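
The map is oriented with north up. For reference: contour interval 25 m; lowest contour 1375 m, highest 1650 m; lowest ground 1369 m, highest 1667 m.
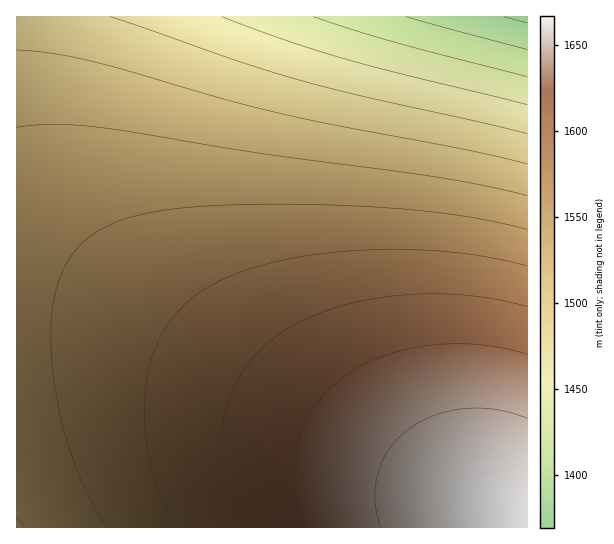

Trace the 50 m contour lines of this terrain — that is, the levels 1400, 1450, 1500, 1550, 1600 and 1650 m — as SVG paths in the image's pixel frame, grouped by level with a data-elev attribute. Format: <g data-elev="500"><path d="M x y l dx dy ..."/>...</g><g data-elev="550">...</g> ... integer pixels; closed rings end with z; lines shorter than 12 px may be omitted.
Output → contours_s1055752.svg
<g data-elev="1400"><path d="M527 49l-121-32"/></g><g data-elev="1450"><path d="M527 105l-184-47-58-18-63-23"/></g><g data-elev="1500"><path d="M527 164l-60-14-130-25-60-12-194-54-34-6-32-3"/></g><g data-elev="1550"><path d="M527 229l-53-11-61-8-74-5-81-1-60 3-45 5-34 9-26 14-11 8-9 11-8 12-6 13-7 32-1 39 5 47 12 48 17 42 21 40"/></g><g data-elev="1600"><path d="M527 307l-33-8-35-4-36-1-34 2-34 6-30 9-28 12-23 15-19 17-14 19-10 21-7 24-3 27 2 27 6 28 10 26"/></g><g data-elev="1650"><path d="M527 418l-30-8-32-1-16 2-15 4-13 6-12 8-11 9-9 11-6 12-5 12-3 13 0 13 2 15 3 13"/></g>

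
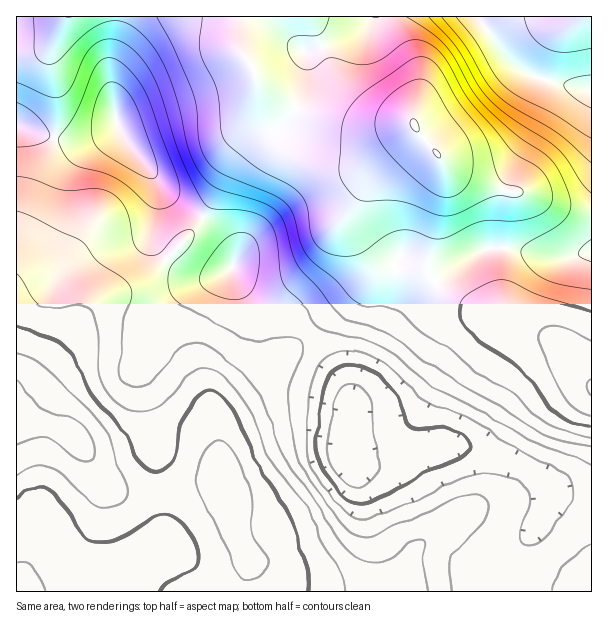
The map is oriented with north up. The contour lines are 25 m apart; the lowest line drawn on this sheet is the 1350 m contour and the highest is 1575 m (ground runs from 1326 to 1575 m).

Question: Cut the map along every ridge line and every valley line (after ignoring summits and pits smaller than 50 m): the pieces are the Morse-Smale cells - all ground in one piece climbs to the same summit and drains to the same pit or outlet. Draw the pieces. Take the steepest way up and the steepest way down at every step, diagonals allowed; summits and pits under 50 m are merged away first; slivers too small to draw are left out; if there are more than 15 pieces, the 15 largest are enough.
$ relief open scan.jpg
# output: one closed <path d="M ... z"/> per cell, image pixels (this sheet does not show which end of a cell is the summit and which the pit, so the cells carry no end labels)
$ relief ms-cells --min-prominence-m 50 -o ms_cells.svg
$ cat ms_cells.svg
<path d="M119 300l-18 2-17 13-16 24-22 29-30 25 0 24 41 10 15 7 12 13 19 35 16 10 18 2 42-2 24-5 21-11 6 16 6 44 12 25 0 9-4 14 1 8 241 0 2-16 22-16 13-14 19-28 10-18 1-14-13-11-36-17-40-12-23-1-45 17-31 0-11-4-5-5 1-52-2-12-20-33-20-25-29 30-52 41-9 8-5 14-11-43-14-28-8-14-21-20-15-11-12-6z"/><path d="M240 16l-174 0-12 23-10 10-8 3-20 2 0 71 29 11 21 4 26-1 21-9 4-4 11 18 30 39 16 16 32 19 22 21 7 16-3 15 14 21 20 17 27 10 15 13 46-41 10-11 3-13-19-39 0-14 19-31 49-48 0-5-1-4-4-3-24 4-45-2-40-12-23-12-20-16-7-18-11-16z"/><path d="M591 16l-281 1 20 49 13 24 16 16 10 6 44 10 11 18 18 21 3 10 0 15-18 77 1 10 6 9 52-34 26 0 37 10 18 0 25-7z"/><path d="M117 126l-16 10-17 4-27-1-41-13 0 266 30-24 44-60 15-7 14-1 13 2 12 6 15 11 21 20 8 14 14 28 11 43 5-14 61-49 28-31-14-12-27-10-20-17-14-21 3-15-7-16-16-16-38-24-16-16-30-39z"/><path d="M435 283l-18 13-17 21-21 36-13 28-11 15-6 21 0 36 5 5 11 4 31 0 45-17 23 1 52 17 35 19 3 9 7 7 12 6 18 2 1-122-24-30-25-22-34-18-17-1-21-6-18-9z"/><path d="M18 418l-2 1 1 173 227-1 4-30-12-25-6-44-6-16-21 11-14 3-45 4-25-2-16-10-19-35-12-13-15-7z"/><path d="M417 130l-1 4-49 48-19 31 0 14 19 39-3 13-10 11-46 40 32 44 8 15 3 17 49-89 14-17 20-18-6-9-1-10 17-68 1-24-5-13z"/><path d="M512 248l-26 0-19 11-33 23 10 10 27 15 14 5 24 2 34 18 25 22 23 30 1-132-25 6-18 0z"/><path d="M309 16l-68 1 0 33 11 16 7 18 28 20 37 16 26 6 37 0 23-4-5-2-16-2-20-6-10-6-16-16-13-24-12-34z"/><path d="M554 488l-2 12-10 18-14 22-18 20-22 16 0 16 104-1 0-84-19-3-12-6z"/><path d="M65 16l-48 0-1 37 11 1 17-5 10-10z"/>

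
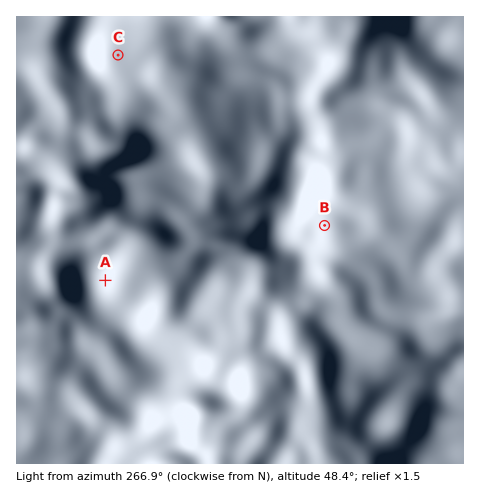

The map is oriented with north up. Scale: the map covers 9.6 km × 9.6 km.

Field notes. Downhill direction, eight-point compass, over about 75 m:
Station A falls SW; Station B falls NW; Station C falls NW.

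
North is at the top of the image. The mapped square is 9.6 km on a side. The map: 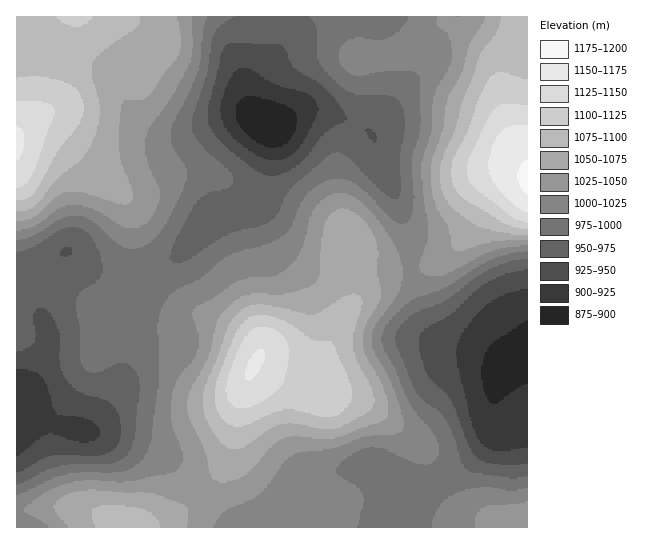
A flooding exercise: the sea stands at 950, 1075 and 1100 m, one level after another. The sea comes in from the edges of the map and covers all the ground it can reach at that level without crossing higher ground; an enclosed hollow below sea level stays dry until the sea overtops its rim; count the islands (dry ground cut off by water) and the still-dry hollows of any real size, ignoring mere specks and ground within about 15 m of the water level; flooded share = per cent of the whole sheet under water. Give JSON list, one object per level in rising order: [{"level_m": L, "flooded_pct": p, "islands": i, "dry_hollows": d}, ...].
[{"level_m": 950, "flooded_pct": 9, "islands": 0, "dry_hollows": 1}, {"level_m": 1075, "flooded_pct": 82, "islands": 1, "dry_hollows": 0}, {"level_m": 1100, "flooded_pct": 90, "islands": 1, "dry_hollows": 0}]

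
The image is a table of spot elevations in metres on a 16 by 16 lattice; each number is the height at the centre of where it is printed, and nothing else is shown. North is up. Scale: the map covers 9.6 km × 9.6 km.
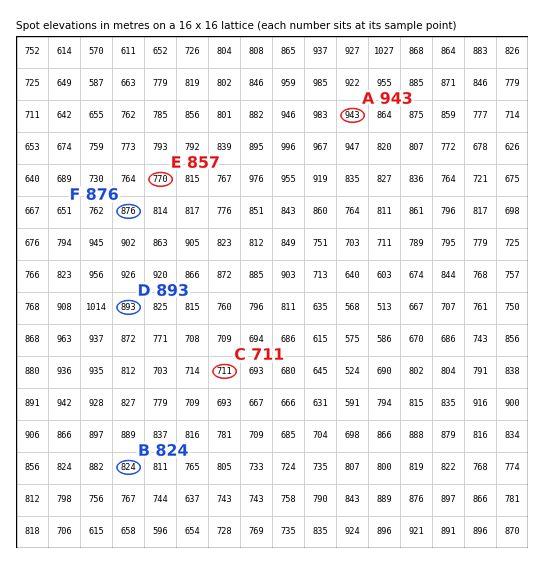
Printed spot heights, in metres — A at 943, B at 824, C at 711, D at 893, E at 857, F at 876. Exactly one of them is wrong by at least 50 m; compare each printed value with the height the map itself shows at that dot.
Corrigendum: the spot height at E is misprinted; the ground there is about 770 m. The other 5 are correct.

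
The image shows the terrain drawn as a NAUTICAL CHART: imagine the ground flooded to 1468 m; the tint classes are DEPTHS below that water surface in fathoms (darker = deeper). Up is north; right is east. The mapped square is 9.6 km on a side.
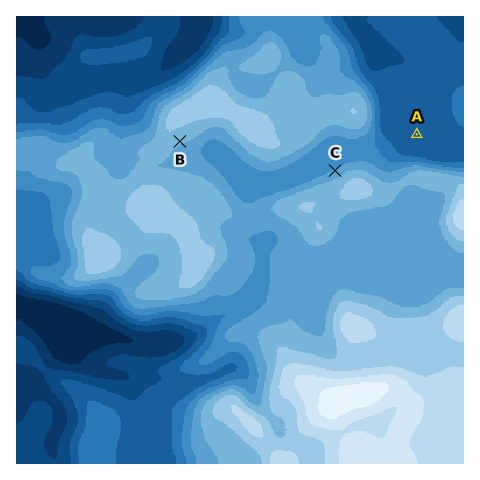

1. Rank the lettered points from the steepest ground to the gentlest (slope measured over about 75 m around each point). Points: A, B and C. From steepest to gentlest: C B A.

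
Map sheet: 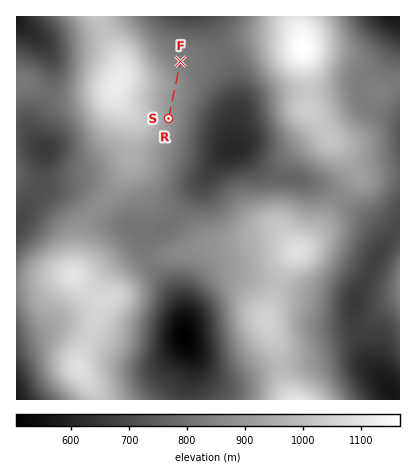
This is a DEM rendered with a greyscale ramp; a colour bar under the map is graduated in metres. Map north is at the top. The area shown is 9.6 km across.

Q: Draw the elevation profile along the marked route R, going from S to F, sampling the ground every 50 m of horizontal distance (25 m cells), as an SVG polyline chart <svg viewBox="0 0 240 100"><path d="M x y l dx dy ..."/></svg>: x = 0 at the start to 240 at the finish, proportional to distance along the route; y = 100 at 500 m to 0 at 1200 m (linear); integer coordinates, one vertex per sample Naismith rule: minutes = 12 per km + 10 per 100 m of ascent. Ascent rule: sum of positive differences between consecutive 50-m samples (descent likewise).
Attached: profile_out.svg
<svg viewBox="0 0 240 100"><path d="M0 43l8 0 8 1 9 0 8 0 8 1 8 0 9 0 8 0 8 0 8 0 9 0 8 0 8 0 8 0 9 0 8 0 8 0 8 1 9 0 8 0 8 1 8 1 9 0 8 1 8 1 8 1 8 0 9 1 8 0 1 0"/></svg>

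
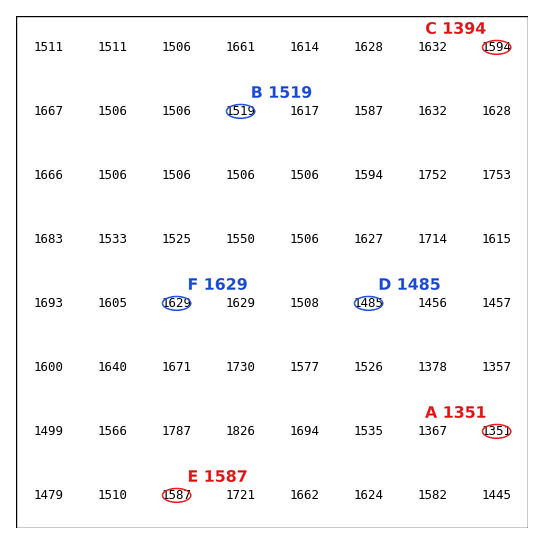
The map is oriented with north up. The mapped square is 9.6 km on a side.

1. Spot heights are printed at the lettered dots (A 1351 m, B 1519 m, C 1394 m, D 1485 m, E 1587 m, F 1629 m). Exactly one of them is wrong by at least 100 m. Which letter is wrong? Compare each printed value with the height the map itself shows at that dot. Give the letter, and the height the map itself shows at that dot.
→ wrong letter C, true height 1594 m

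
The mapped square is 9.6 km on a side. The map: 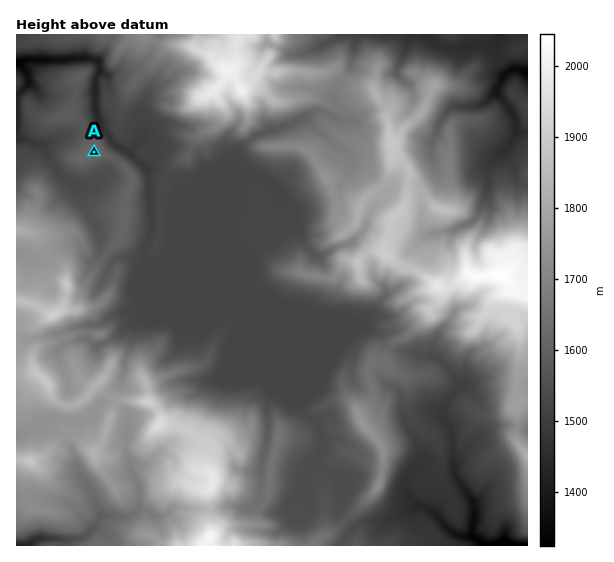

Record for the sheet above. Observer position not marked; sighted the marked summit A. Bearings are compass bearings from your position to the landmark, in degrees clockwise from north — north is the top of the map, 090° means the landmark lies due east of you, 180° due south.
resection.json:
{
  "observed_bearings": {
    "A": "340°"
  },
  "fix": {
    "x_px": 185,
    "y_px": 403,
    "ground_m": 1705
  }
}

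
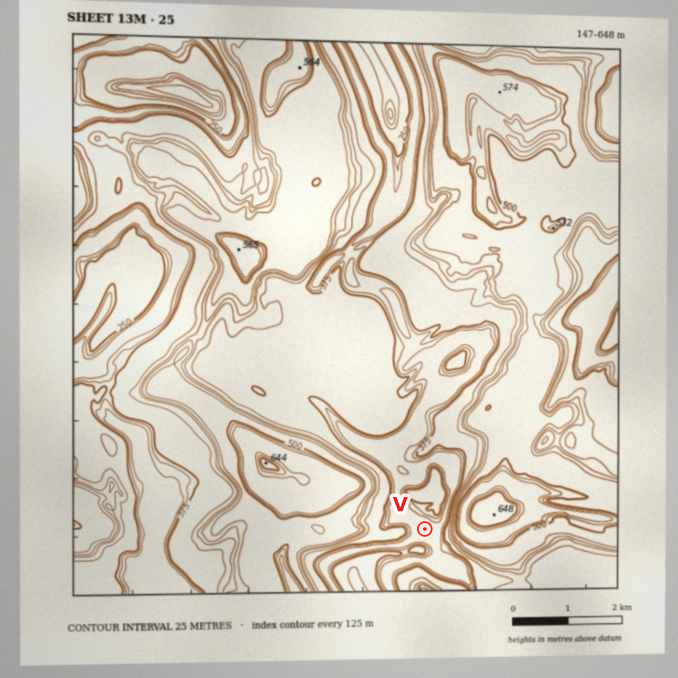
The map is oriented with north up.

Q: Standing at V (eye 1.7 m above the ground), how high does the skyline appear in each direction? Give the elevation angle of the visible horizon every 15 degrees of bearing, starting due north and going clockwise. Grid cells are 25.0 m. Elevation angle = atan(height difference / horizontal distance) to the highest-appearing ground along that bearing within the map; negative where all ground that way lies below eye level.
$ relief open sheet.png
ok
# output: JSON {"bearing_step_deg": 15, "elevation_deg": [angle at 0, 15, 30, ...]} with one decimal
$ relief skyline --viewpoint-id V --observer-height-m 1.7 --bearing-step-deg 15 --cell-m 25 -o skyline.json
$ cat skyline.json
{"bearing_step_deg": 15, "elevation_deg": [3.4, 3.1, 4.7, 8.2, 17.8, 20.5, 21.3, 16.0, 8.7, 3.4, 3.9, 4.9, 8.8, 6.1, 4.2, -0.1, 2.3, 9.5, 11.0, 8.2, 9.8, 5.6, 2.4, 2.5]}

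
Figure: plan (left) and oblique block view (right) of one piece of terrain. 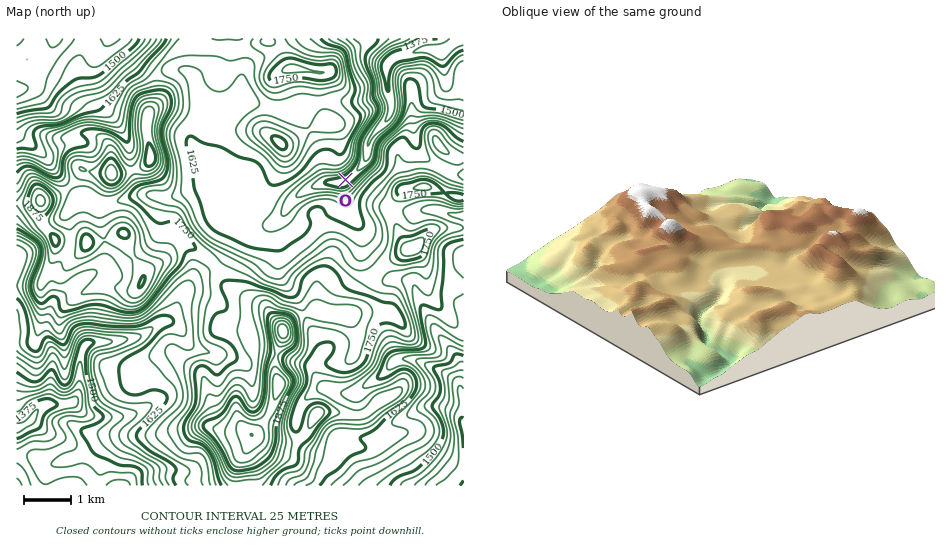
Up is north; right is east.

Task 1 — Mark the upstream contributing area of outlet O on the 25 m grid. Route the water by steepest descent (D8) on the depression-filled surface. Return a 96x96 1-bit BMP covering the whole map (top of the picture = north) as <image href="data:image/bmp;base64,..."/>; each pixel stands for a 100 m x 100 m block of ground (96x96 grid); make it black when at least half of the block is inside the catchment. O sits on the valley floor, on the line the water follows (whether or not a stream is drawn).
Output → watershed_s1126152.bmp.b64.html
<image width="96" height="96" href="data:image/bmp;base64,Qk2+BAAAAAAAAD4AAAAoAAAAYAAAAGAAAAABAAEAAAAAAIAEAAATCwAAEwsAAAIAAAAAAAAA////AAAAAAAAAAAAAAAAAAAAAAAAAAAAAAAAAAAAAAAAAAAAAAAAAAAAAAAAAAAAAAAAAAAAAAAAAAAAAAAAAAAAAAAAAAAAAAAAAAAAAAAAAAAAAAAAAAAAAAAAAAAAAAAAAAAAAAAAAAAAAAAAAAAAAAAAAAAAAAAAAAAAAAAAAAAAAAAAAAAAAAAAAAAAAAAAAAAAAAAAAAAAAAAAAAAAAAAAAAAAAAAAAAAAAAAAAAAAAAAAAAAAAAAAAAAAAAAAAAAAAAAAAAAAAAAAAAAAAAAAAAAAAAAAAAAAAAAAAAAAAAAAAAAAAAAAAAAAAAAAAAAAAAAAAAAAAAAAAAAAAAAAAAAAAAAAAAAAAAAAAAAAAAAAAAAAAAAAAAAAAAAAAAAAAAAAAAAAAAAAAAAAAAAAAAAAAAAAAAAAAAAAAAAAAAAAAAAAAAAAAAAAAAAAAAAAAAAAAAAAAAAAAAAAAAAAAAAAAAAAAAAAAAAAAAAAAAAAAAAAAAAAAAAAAAAAAAAAAAAAAAAAAAAAAAAAAAAAAAAAAAAAAAAAAAAAAAAAAAAAQAAAAAAAAAAAAAAA4AAAAAAAAAAAAAAB+AAAAAAAAAAAAAAD/wAAAAAAAAAAAAAH/4AAAAAAAAAAAAAf/4AAAAAAAAAAAAB//4AAAAAAAAAAAAH//4AAAAAAAAAAAAP//4AAAAAAAAAAAAf//4AAAAAAAAAAAA///4AAAAAAAAAAAB///8AAAAAAAAAYAB///+AAAAAAAAA8AD///+AAAAAAAAB+AH///+AAAAAAAAB/AP////AAAAAAAAD/gf////AAAAAAAAD/x/////AAAAAAAQD///////AAAAAA//j///////AAAAAB//////////AAAAAD//////////AAAAAD//////////AAAAAH//////////AAAAAH//////////gAAAAH//////////wAAAAH//////////wAAAAD//////////wAAAAAf/////////wAAAAAH/////////wAAAAAD/////////wAAAAAB/////////4AAAAAA/////////wAAAAAAQf///////wAAAAAAAAf//////gAAAAAAAAP//////gAAAAAAAAH//////gAAAAAAAAH//////gAAAAAAAAH//////gAAAAAAAAP//////gAAAAAAAAP//////gAAAAAAAAP//////gAAAAAAAAP//////gAAAAAAAAP//////AAAAAAAAAP/////+AAAAAAAAAP/////8AAAAAAAAAH/////8AAAAAAAAAH/////4AAAAAAAAAD/////4AAAAAAAAAD/////4AAAAAAAAAD/////4AAAAAAAAAD/////4AAAAAAAAAD/////4AAAAAAAAAD/////4AAAAAAAAAD/////4AAAAAAAAAB////8AAAAAAAAAAB////wAAAAAAAAAAA////wAAAAAAAAAAAf///gAAAAAAAAAAAH///AAAAAAAAAAAABwA+AAAAAAAAAAAAAAAAAAAAAAA="/>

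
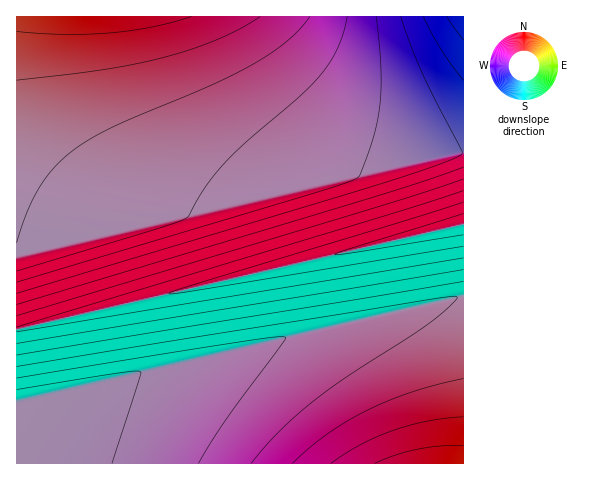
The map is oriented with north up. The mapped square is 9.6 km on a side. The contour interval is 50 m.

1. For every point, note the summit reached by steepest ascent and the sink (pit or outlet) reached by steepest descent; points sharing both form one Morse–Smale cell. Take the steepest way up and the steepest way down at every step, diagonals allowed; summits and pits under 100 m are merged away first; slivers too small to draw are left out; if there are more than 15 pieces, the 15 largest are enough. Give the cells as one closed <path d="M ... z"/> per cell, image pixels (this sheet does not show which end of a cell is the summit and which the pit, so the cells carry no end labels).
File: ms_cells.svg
<path d="M239 16l-223 1 1 313 447-107-1-72-31 6-30 1-39-9-23-12-28-21-22-22-28-40z"/><path d="M463 297l-445 105-2 2 0 59 447 1z"/><path d="M463 224l-445 105-2 1 0 73 447-106z"/><path d="M463 16l-223 1 46 71 23 25 17 15 24 15 27 11 25 4 19 0 43-7z"/>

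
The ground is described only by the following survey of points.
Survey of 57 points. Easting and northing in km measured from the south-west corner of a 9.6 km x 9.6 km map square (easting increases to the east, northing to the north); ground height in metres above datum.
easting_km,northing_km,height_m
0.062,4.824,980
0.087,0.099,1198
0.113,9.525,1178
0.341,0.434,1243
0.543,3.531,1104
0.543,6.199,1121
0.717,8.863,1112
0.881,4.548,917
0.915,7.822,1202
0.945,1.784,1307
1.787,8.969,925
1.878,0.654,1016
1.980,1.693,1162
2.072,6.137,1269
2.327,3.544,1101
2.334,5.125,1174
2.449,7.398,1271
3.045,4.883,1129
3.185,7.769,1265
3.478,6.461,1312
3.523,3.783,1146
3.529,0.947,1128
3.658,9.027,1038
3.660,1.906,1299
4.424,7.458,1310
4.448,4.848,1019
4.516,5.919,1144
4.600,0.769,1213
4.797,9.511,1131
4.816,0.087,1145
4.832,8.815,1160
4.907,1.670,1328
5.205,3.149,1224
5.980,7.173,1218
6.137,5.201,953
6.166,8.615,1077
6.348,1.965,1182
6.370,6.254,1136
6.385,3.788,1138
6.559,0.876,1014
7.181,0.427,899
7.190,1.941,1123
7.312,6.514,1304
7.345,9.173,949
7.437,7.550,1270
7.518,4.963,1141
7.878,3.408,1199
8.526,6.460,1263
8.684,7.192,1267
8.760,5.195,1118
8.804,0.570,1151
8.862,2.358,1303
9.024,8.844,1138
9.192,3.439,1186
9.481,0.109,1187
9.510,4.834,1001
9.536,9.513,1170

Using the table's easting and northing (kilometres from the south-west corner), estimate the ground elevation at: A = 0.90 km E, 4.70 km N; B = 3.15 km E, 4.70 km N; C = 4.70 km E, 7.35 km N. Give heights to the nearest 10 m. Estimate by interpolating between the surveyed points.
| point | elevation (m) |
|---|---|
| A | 920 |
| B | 1110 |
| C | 1290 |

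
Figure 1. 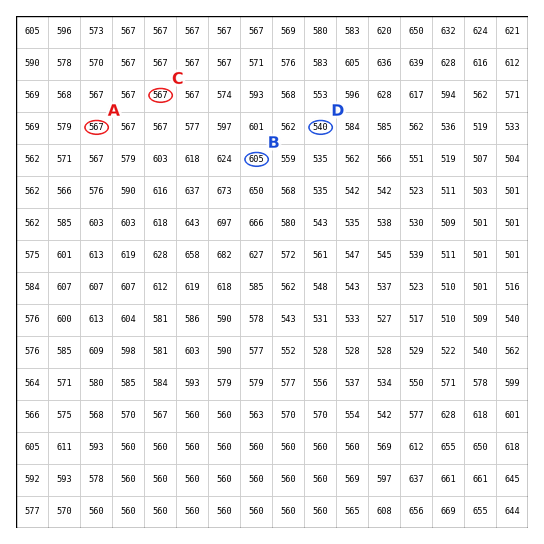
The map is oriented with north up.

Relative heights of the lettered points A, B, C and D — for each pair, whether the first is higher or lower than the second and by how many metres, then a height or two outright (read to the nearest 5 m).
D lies lower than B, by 65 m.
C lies lower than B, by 40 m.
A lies lower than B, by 40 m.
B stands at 605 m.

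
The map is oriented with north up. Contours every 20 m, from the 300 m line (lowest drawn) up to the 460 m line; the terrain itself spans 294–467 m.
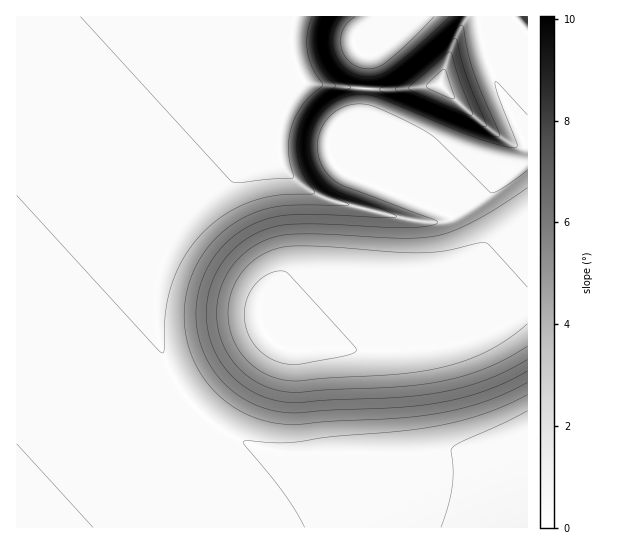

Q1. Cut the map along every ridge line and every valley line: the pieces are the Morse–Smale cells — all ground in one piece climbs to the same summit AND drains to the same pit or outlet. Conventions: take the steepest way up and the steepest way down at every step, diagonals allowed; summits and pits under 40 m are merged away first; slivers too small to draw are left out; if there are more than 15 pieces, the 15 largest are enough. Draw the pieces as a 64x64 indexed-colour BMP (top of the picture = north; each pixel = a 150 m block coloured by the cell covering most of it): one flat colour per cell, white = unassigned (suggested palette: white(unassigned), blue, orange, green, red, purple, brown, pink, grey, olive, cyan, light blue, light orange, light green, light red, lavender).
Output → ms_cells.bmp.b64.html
<image width="64" height="64" href="data:image/bmp;base64,Qk12CAAAAAAAAHYAAAAoAAAAQAAAAEAAAAABAAQAAAAAAAAIAAATCwAAEwsAABAAAAAAAAAA////ALR3HwAOf/8ALKAsACgn1gC9Z5QAS1aMAMJ34wB/f38AIr28AM++FwDox64AeLv/AIrfmACWmP8A1bDFABERERERERERERERERERERERERERERERERERERERERERERERERERERERERERERERERERERERERERERERERERERERERERERERERERERERERERERERERERERERERERERERERERERERERERERERERERERERERERERERERERERERERERERERERERERERERERERERERERERERERERERERERERERERERERERERERERERERERERERERERERERERERERERERERERERERERERERERERERERERERERERERERERERERERERERERERERERERERERERERERERERERERERERERERERERERERERERERERERERERERERERERERERERERERERERERERERERERERERERERERERERERERERERERERERERERERERERERERERERERERERERERERERERERERERERERERERERERERERERERERERERERERERERERERERERERERERERERERERERERERERERERERERERERERERERERERERERERERERERERERERERERERERERERERERERERERERERERERERERERERERERERERERERERERERERERERERERERERERERERERERERERERERERERERERERERERERERERERERERERERERERERERERERERERERERERERERERERERERERERERERERERERERERERERERERERERERERERERERERERERERERERERERERERERERERERERERERERERERERERERERERERERERERERERERERERERERERERERERERERERERERERERERERERERERERERERERERERERERERERERERERERERERERERERERERERERERERERERERERERERERERERERERERERERERERERERERERERERERERERERERERERESIiIiEREREREREREREREREREREREREREREREREREREREiIiIiIiERERERERERERERERERERERERERERERERERERIiIiIiIiIRERERERERERERERERERERERERERERERERESIiIiIiIiIREREREREREREREREREREREREREREREREREiIiIiIiIiIRERERERERERERERERERERERERERERERERIiIiIiIiIiERERERERERERERERERERERERERERERERESIiIiIiIiIREREREREREREREREREREREREREREREREREiIiIiIiIhERERERERERERERERERERERERERERERERERIiIiIiIiERERERERERERERERERERERERERERERERERESIiIiIiIRERERERERERERERERERERERERERERERERERESIiIiIhEREREREREREREREREREREREREREREREREREREiIiIiERERERERERERERERERERERERERERERERERERESIiIiIRERERERERERERERERERERERERERERERERERERIiIiIhERERERERERERERERERERERERERERERERERERIiIiIiEREREREREREREREREREREREREREREREREREREiIiIiIRERERERERERERERERERERERERERERERERERESIiIiIhEREREREREREREREREREREREREREREREREREiIiIiIiERERERERERERERERERERERERERERERERESIiIiIiIiIREREREREREREREREREREREREREREREREiIiIiIiIiIhERERERERERERERERERERERERERERERIiIiIiIiIiIiEREREREREREREREREREREREREREREiIiIiIiIiIiIiIRERERERERERERERERERERERERERIiIiIiIiIiIiIiIhERERERERERERERERERERERERERIiIiIiIiIiIiIiIiERERERERERERERERERERERERERIiIiIiIiIiIiIiIiIREREREREREREREREREREREREREiIiIiIiIiIiIiIiIhERERERERERERERERERERERERESIiIiIiIiIiIiIiIiEREREREREREREREREREREREREREiIiIiIiIiIiIiIiIREREREREREREREREREREREREREREiIiIiIiIiIiIiIhERERERERERERERERERERERERERERIiIiIiIiIiIiIiEREREREREREREREREREREREREREREiIiIiIiIiIiIiIRERERERERERERERERERERERERERERIiIiIiIiIiIiIhEREREREREREREREREREREREREREREiIiIiIiIiIiIiEREREREREREREREREREREREREURERDMzMzMyIiIiIiIRERERERERERERERERERERERFEREREMzMzMzIiIiIiIhERERERERERERERERERERERFEREREQzMzMzMyIiIiIiEREREREREREREREREREREREURERERDMzMzMzIiIiIiIRERERERERERERERERERERERRERERDMzMzMzMiIiIiIhERERERERERERERERERERERRERERDMzMzMzMzIiIiIiERERERERERERERERERERERFEREREQzMzMzMzMiIiIiIRERERERERERERERERERERERREREREMzMzMzMzIiIiIhERERERERERERERERERERERFEREREQzMzMzMzMiIiIi"/>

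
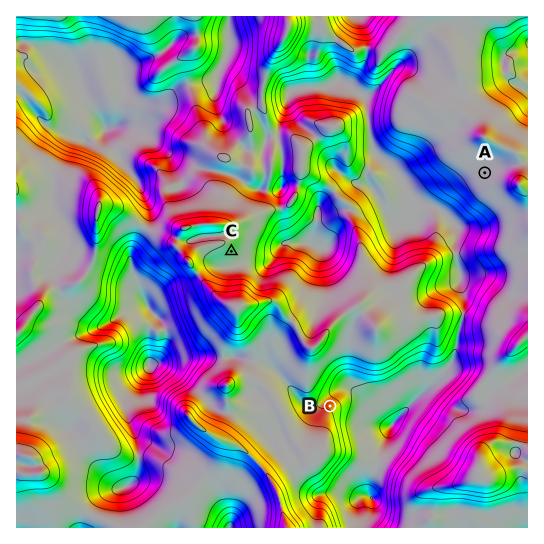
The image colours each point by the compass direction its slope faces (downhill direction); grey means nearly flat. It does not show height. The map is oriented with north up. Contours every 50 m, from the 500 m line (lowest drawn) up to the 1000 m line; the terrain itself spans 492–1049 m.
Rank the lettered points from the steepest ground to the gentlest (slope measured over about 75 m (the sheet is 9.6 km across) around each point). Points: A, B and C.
B C A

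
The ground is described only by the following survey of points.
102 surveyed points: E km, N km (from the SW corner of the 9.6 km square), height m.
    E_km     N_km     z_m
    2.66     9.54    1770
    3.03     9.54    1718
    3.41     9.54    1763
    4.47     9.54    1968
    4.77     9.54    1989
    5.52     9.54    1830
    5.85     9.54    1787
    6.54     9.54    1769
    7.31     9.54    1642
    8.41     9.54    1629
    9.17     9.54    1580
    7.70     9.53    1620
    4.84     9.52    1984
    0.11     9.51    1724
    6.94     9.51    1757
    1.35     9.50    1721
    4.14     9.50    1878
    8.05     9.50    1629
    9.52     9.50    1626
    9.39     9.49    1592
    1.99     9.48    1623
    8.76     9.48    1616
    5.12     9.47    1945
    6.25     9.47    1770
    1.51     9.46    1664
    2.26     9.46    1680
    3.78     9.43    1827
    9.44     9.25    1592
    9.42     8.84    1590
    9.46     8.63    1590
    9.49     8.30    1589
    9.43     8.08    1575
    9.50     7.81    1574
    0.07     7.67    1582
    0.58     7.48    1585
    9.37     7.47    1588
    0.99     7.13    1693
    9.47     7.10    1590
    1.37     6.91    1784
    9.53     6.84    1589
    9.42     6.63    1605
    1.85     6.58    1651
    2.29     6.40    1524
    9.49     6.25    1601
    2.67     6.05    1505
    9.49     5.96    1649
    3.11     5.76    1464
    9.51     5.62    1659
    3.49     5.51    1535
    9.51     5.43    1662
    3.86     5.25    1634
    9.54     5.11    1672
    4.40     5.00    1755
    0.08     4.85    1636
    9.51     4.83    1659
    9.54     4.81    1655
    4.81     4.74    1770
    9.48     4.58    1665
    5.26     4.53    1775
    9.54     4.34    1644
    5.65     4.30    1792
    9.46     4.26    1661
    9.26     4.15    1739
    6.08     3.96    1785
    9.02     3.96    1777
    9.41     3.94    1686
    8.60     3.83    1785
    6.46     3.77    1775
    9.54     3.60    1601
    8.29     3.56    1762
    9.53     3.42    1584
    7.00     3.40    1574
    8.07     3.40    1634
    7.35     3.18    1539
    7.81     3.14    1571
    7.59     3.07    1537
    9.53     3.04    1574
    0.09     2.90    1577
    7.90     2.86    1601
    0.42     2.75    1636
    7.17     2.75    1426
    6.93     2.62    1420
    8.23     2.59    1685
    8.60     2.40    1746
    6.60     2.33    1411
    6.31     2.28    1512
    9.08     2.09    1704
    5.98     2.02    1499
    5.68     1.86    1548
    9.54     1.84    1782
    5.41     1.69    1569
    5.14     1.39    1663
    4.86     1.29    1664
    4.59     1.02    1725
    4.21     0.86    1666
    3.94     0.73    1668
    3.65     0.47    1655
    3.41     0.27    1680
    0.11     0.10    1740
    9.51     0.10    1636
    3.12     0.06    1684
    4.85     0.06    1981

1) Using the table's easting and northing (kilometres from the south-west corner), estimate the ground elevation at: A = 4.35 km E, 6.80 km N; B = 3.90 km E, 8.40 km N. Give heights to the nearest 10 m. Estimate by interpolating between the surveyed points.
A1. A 1630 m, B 1790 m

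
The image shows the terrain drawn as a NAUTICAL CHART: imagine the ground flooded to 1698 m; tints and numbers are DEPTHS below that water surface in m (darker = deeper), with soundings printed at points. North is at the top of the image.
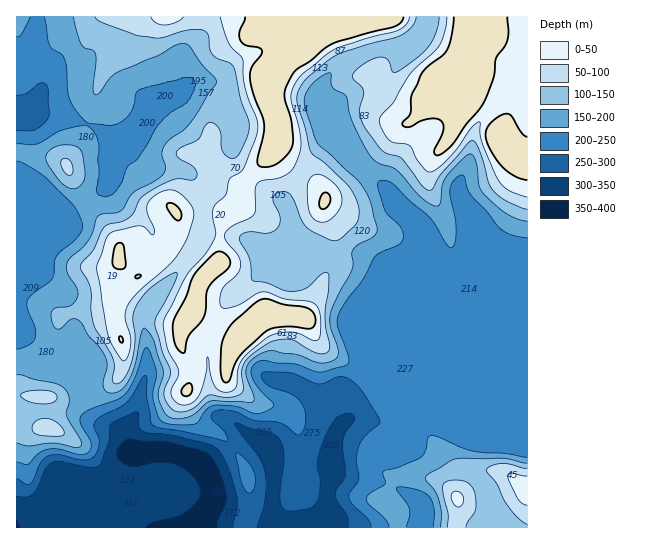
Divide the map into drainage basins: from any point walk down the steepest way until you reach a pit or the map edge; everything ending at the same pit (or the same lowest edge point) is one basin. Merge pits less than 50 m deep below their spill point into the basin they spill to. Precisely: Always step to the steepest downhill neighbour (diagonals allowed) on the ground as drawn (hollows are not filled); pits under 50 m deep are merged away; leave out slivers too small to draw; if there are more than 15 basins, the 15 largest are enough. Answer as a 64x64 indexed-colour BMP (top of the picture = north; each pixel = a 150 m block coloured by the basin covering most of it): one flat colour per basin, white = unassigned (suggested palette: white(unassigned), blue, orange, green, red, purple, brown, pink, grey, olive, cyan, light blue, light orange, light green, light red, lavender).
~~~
<image width="64" height="64" href="data:image/bmp;base64,Qk12CAAAAAAAAHYAAAAoAAAAQAAAAEAAAAABAAQAAAAAAAAIAAATCwAAEwsAABAAAAAAAAAA////ALR3HwAOf/8ALKAsACgn1gC9Z5QAS1aMAMJ34wB/f38AIr28AM++FwDox64AeLv/AIrfmACWmP8A1bDFABEREREREREREREREREREzMzMzMzMzMzMxERERERERERERERERERERERERERERETMzMzMzMzMzMzERERERERERERERERERERERERERERERMzMzMzMzMzMzEREREREREREREREREREREREREREREREzMzMzMzMzMzERERERERERERERERERERERERERERERETMzMzMzMzMzMxERERERERERERERERERERERERERERERMzMzMzMzMzMzEREREREREREREREREREREREREREREREzMzMzMzMzMzMRERERERERERERERERERERERERERERETMzMzMzMzMzMRERERERERERERERERERERERERERERETMzMzMzMzMzMRERERERERERERERERERERERERERERETMzMzMzMzMzMxERERERERERERERERERERERERERERERMzMzMzMzMzMzERERERERERERERERERERERERERERERMzMzMzMzMzMzMxERERERERERERERERERERERERERETMzMzMzMzMzMzMzMRERERERERERERERERERERERERETMzMzMzMzMzMzMzMxERERERERERERERERERERERERETMzMzMzMzMzMzMzMzERERERERERERERERERERERERERMzMzMzERMzMzMzMzERERERERERERERERERERERERERMzMzMxEREzMzMzMzEREREREREREREhERERERERERERETMzMRERERMzMzMzMRERERERERERESERERERERERERERMzMRERERETMzMzMRERERERERERERIREREREREREREREzMxERERERMzMzMREREREREREREREiERERERERERERERERERERERETMzERERERERERERERESIhERERERERERERERERERERERMzERERERERERERERERIiIREREREREREREREREREREREzEREREREREREREREREiIhERERERERERERERERERERERERERERERERERERERESIiIRERERERERERERERERERERERERERERERERERERERIiIhEREREREREREREREREREREREREREREREREREREREiIiIRERERERERERERERERERERERERERERERERERERESIiIiIiIRERERERERERERERERERERERERERERERERERIiIiIiIiIREREREREREREREREREREREREREREREREREiIiIiIiIhERERERERERERERERERERERERERERERERESIiIiIiIiIRERERERERERERERERERERERERERERERERIiIiIiIiIiEREREREREREREREREREREREREREREREREiIiIiIiIiIiERERERERERERERERERERERERERERERESIiIiIiIiIiIhERERERERERERERERERERERERERERERIiIiIiIiIiIiIREREREREREREREREREREREREREREREiIiIiIiIiIiIiERERERERERERERERERERERERERERESIiIiIiIiIiIiIRERERERERERERERERERERERERERERIiIiIiIiIiIiIhEREREREREREREREREREREREREREREiIiIiIiIiIiIiERERERERERERERERERERERERERERESIiIiIiIiIiIiIiERIhERERERERERERERERERERERERIiIiIiIiIiIiIiIiIiIREREREREREREREREREREREREiIiIiIiIiIiIiIiIiIhERERERERERERERERERERERESIiIiIiIiIiIiIiIiIiERERERERERERERERERERERERIiIiIiIiIiIiIiIiIiIhEREREREREREREREREREREREiIiIiIiIiIiIiIiIiIiIRERERERERERERERERERERESIiIiIiIiIiIiIiIiIiIiERERERERERERERERERERERIiIiIiIiIiIiIiIiIiIiIREREREREREREREREREREREiIiIiIiIiIiIiIiIiIiIiERERERERERERERERERERESIiIiIiIiIiIiIiIiIiIiIRERERERERERERERERERERIiIiIiIiIiIiIiIiIiIiIiEREREREREREREREREREREiIiIiIiIiIiIiIiIiIiIiIRERERERERERERERERERESIiIiIiIiIiIiIiIiIiIiIhERERERERERERERERERERIiIiIiIiIiIiIiIiIiIiIhEREREREREREREREREREREiIiIiIiIiIiIiIiIiIiIiERERERERERERERERERERESIiIiIiIiIiIiIiIiIiIiIRERERERERERERERERERERIiIiIiIiIiIiIiIiIiIiIhEREREREREREREREREREREiIiIiIiIiIiIiIiIiIiIiERERERERERERERERERERESIiIiIiIiIiIiIiIiIiIiIhERERERERERERERERERERIiIiIiIiIiIiIiIiIiIiIiIREREREREREREREREREREiIiIiIiIiIiIiIiIiIiIiIiERERERERERERERERERESIiIiIiIiIiIiIiIiIiIiIiIhERERERERERERERERERIiIiIiIiIiIiIiIiIiIiIiIiIREREREREREREREREREiIiIiIiIiIiIiIiIiIiIiIiIiERERERERERERERERESIiIiIiIiIiIiIiIiIiIiIiIiIhERERERERERERERER"/>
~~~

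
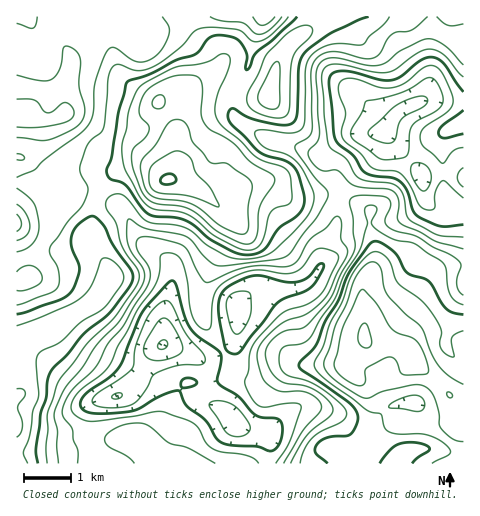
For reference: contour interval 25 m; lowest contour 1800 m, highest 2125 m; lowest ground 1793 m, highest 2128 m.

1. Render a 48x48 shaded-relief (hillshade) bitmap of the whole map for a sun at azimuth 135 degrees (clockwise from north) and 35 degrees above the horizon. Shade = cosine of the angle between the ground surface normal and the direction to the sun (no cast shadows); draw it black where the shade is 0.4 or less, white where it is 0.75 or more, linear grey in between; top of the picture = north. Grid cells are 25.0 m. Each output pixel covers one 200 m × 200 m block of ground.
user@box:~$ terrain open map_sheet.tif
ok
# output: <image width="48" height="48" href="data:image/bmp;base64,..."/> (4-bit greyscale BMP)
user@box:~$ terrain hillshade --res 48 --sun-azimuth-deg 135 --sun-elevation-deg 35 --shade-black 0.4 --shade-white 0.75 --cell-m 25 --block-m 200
<image width="48" height="48" href="data:image/bmp;base64,Qk32BAAAAAAAAHYAAAAoAAAAMAAAADAAAAABAAQAAAAAAIAEAAATCwAAEwsAABAAAAAAAAAAAAAAABEREQAiIiIAMzMzAERERABVVVUAZmZmAHd3dwCIiIgAmZmZAKqqqgC7u7sAzMzMAN3d3QDu7u4A////AJmqmZmIiHd3ZmZmVVZkETZ3d4mZl2VFZ6qqmIiIiHeHdmd2VFZlIBRnd3iaqXdmeLu6qYh3d3eHd3iHZVVmQgE1ZmeJqqmIiLu6qYdlVWZ3d3iIdmZ3VCEjRVZ4iamId6u7mHZEMzVndneIh3eIdUMjRVZ3d3d3d5rMuYZDIiNWd3eIiHial2VEVmeHdmZniJrM3LmGQzM1aIiIiHeaqYdmd4mpiHZmiYm8zdzKl1RFZ5mZiHeJqqmIiJmqqph2eImrvN3dynZlZ4iIiHZ4mqmIiJmZqqmHd4iqu8zMy5dlVWZmZ2ZniZh3eImYeaqHd4maq7u7y6dkRFZlZlVWZmZVZ4mYd5qYd4mZq7u7u6l1RFZmZURFZlQzV4mph4mYeHmqq7zLvMuXVWeIdjIkVlMiRniZhnmYd2eJq7zNzMy5dmiZhkESRVMiNXiIdniYdlVnmrvN3dy5dmial1MRJEMRJGeId3iIdkRFaKvN3u25dVeqmGUyI0IAE1eIh3iIdjMzRXms3u7KdVerqHZUNDIAAleIh3eIdkQzM0aKzv7bhVesuXdlVUMAAEeId3eIh2VERERove7cllac25h3d2UgAEeIh3eJmHdlVVVXm83Llmab3bqZmZdAACeZh3eJqoh2ZmZWeau6l2eKze26u7liAAWJmHd4moh3dmZmeIiZl2eJrO7cvMuWEAFomHd3iGZ3dmd3iJiJmGeIms7su8uoYgBHd3dmZ0VWZmd4maqZmXeJmb3cu7uodTJGZmZlVTRVVVd4mqqqqYeImavLu8uodlRWZVVVRTRWVEZ4mZmrqph4maq6q8ypdVaIdlVlVVVnZUV4iIiruph4iZqqqsy6hleaqXZmdnd3dlV5mHebu6iIiJqqmru6hlZ5u5dnh4d4h2V5mGaLu6mIiJqqmaqphlRWmpdWd3d3d3Z4mFRpqpiId4mZmZmIh1Q0aJdFeHd3d3d3h1RGiIh3d3iImZh3d2UzV5dWiXd3d3Z3ZlRFZ4h3d3dmeJh2eIdUV5hnmnd2ZmZmVURFV4iHd3ZUV4h2d4h1Voh4mndlVWZlVFRFZ3h3d3dlZ5qXZnd2VWeImmZVREVlRFVFZ4h2Z3iIiau5h3d2ZVZ4qlVVQzRVRFZVZ4h3Z4maqru6qpiHZURWiWZ3ZDNFRGd2Z4iIiImqu7u6q6qYdUMzV3d4h1NFVFZ4d4mZmImau7u6qqqphlMyNIiIiGVVVDRoh4mpmGeJq7u6mYmaqXZURIiIh2VVVTNGd4mpl1Voq7u7qYiau6l1VYmZl2VVZUIkZ3iZmFNYq7y7qpmazMqGZoiZmGZUVkIBNWeImWNHm7zLu6qrvMuXZoiJmHZUVlMQE0VniYU2m83cu7u7vMynZoiImHZlVmVCI0RXiYU0i83cuqu7u8yodniIiId2Z3dlRERWeIUiac3cupmqqruph3iIiHd3d3d2VVVFVnUQJpvLqZmqqaqYiIiIh3d3d3d3ZmVERXYwAmiqqpmqmZqYiJmYh3eHd3d3d2ZUNGdAAUaJqqqrqZmYiQ=="/>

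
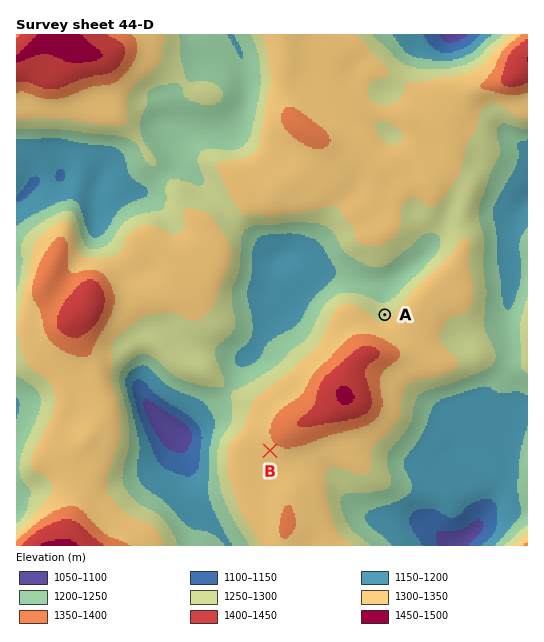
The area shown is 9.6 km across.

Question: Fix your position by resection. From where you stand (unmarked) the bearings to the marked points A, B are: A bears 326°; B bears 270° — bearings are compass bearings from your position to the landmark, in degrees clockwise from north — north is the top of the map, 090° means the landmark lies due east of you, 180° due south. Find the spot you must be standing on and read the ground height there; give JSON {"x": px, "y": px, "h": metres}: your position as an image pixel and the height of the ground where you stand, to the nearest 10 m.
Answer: {"x": 476, "y": 451, "h": 1180}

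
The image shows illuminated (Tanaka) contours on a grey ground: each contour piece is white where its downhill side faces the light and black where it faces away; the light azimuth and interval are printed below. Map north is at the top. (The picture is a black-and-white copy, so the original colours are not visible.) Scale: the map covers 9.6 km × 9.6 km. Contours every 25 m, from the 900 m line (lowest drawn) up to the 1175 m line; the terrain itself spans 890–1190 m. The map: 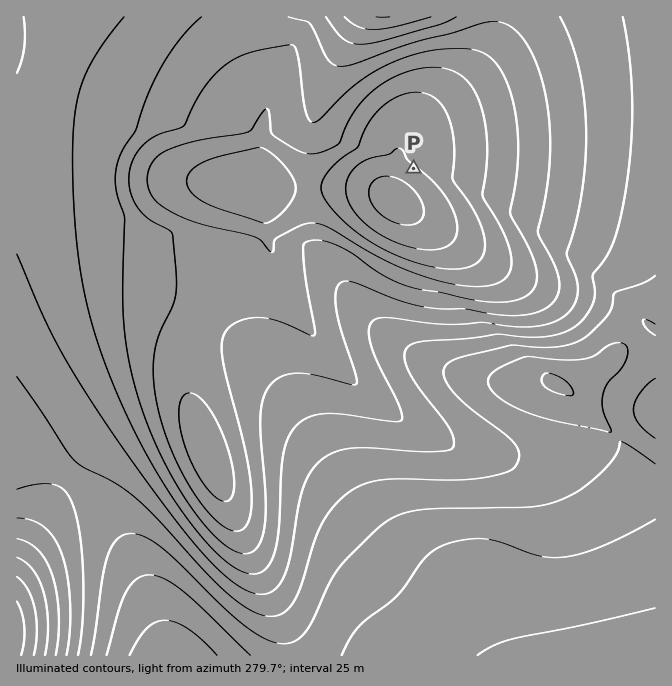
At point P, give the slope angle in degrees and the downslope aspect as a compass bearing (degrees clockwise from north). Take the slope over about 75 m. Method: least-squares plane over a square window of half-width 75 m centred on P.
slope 5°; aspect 214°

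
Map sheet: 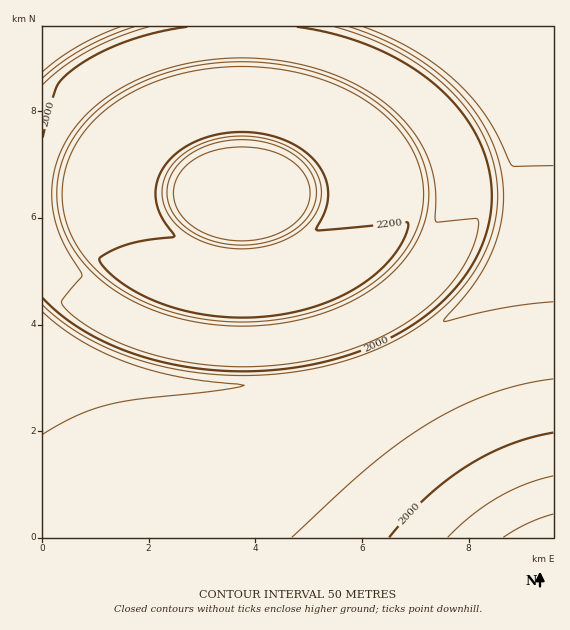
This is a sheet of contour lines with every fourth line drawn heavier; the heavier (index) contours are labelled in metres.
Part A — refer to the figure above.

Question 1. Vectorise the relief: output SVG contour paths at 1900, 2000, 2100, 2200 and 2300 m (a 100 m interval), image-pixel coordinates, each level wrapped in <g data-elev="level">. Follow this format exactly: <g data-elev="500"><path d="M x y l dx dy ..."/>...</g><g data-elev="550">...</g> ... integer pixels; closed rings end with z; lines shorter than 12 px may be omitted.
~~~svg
<g data-elev="1900"><path d="M43 312l18 16 20 13 23 12 25 10 50 14 65 8-25 5-79 9-31 5-32 11-34 19"/><path d="M553 302l-49 6-60 13 35-45 11-19 7-18 5-22 2-21-2-21-5-20-8-20-12-20-15-19-18-18-20-15-23-14-25-12-27-10"/><path d="M134 27l-26 10-25 12-22 14-18 15"/></g><g data-elev="2000"><path d="M553 433l-22 5-22 7-21 9-22 13-21 14-19 16-18 19-19 21"/><path d="M43 298l18 17 20 14 22 12 26 11 27 8 29 7 31 3 31 1 30-1 31-5 29-6 27-9 25-11 23-14 20-14 19-18 14-18 12-20 9-20 5-22 1-21-3-21-6-22-10-19-12-18-16-19-19-16-22-14-23-12-27-11-28-8-29-5"/><path d="M187 27l-34 6-30 10-27 12-23 14-11 10-5 8-14 51"/></g><g data-elev="2100"><path d="M553 514l-25 9-25 14"/><path d="M222 325l30 1 29-3 27-5 28-10 24-11 21-15 18-16 14-18 9-19 6-21 1-21-5-22-8-20-13-18-17-18-21-14-35-18-41-11-42-4-44 3-42 10-36 16-16 10-14 11-12 13-10 14-8 14-5 15-3 16 0 16 2 16 5 15 7 14 10 15 12 13 14 12 16 10 17 10 39 13z"/></g><g data-elev="2200"><path d="M230 317l33 0 32-5 27-8 25-11 23-14 19-18 15-22 4-11 0-5-91 7-1-2 8-13 3-11 0-19-2-9-6-9-7-10-11-8-12-7-13-5-29-5-30 2-13 4-15 7-12 8-10 10-7 10-4 12 0 12 2 12 5 11 12 16-32 5-18 4-18 8-7 5-1 2 6 8 11 11 15 10 18 10 21 8 20 5z"/></g><g data-elev="2300"><path d="M226 244l23 1 22-4 20-9 14-12 10-16 1-16-5-16-12-13-11-8-16-7-19-4-17 0-19 2-16 6-13 8-11 9-7 12-3 12 1 12 5 12 9 11 13 9 15 7z"/></g>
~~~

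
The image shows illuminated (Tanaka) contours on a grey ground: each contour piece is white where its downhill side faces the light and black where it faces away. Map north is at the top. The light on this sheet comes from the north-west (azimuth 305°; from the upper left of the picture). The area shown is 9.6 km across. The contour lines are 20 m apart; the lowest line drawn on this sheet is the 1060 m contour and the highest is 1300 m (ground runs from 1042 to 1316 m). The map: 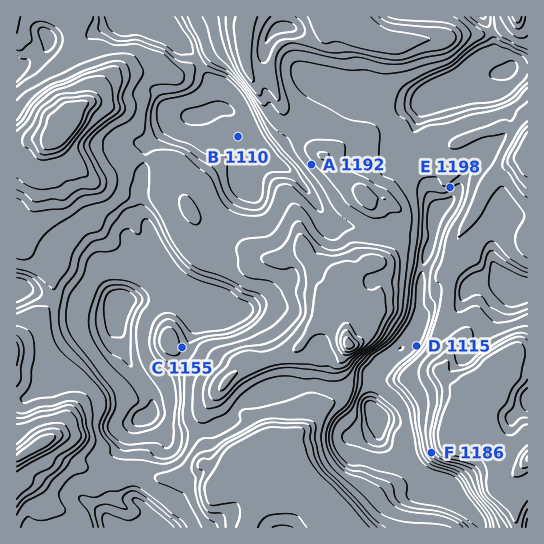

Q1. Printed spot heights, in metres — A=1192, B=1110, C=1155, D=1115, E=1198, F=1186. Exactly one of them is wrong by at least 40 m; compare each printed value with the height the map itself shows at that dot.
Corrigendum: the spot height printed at E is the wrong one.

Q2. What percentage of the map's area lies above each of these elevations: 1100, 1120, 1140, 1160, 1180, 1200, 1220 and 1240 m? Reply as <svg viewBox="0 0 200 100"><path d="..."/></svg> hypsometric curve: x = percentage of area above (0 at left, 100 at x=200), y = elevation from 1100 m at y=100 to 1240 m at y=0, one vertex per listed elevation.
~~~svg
<svg viewBox="0 0 200 100"><path d="M193 100l-29-14-15-15-15-14-47-14-30-14-12-15-15-14"/></svg>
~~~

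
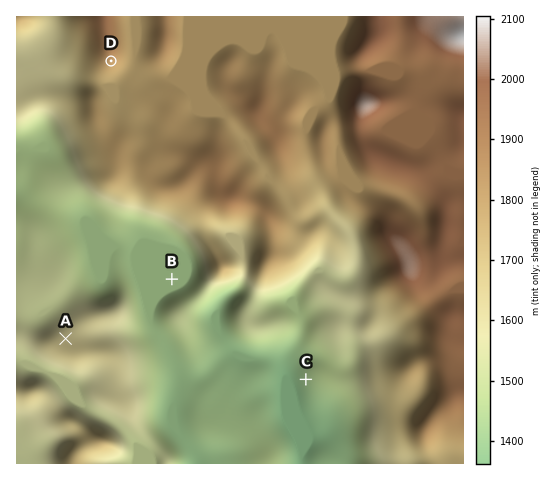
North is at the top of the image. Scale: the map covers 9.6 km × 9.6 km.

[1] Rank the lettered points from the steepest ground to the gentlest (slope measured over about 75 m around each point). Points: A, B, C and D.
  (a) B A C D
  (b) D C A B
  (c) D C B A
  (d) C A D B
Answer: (b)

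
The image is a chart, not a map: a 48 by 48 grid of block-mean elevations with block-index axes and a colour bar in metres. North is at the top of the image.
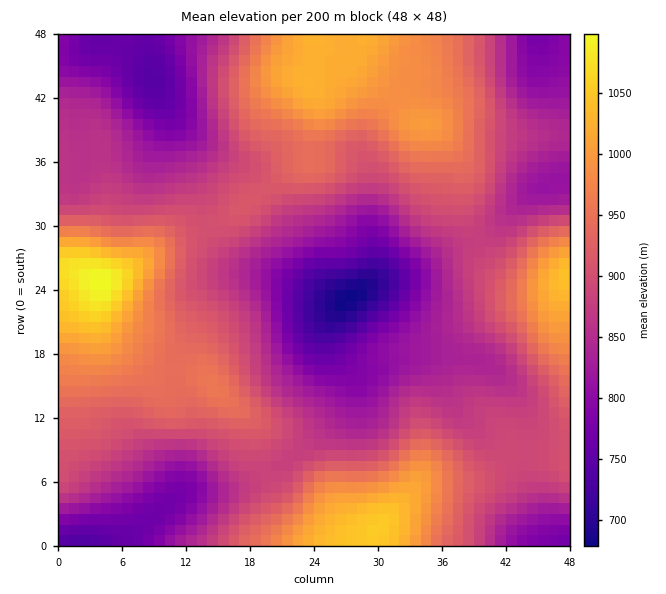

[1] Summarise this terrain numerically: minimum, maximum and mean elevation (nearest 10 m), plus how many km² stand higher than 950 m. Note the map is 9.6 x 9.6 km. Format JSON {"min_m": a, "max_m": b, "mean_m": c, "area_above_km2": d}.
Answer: {"min_m": 680, "max_m": 1100, "mean_m": 890, "area_above_km2": 20.4}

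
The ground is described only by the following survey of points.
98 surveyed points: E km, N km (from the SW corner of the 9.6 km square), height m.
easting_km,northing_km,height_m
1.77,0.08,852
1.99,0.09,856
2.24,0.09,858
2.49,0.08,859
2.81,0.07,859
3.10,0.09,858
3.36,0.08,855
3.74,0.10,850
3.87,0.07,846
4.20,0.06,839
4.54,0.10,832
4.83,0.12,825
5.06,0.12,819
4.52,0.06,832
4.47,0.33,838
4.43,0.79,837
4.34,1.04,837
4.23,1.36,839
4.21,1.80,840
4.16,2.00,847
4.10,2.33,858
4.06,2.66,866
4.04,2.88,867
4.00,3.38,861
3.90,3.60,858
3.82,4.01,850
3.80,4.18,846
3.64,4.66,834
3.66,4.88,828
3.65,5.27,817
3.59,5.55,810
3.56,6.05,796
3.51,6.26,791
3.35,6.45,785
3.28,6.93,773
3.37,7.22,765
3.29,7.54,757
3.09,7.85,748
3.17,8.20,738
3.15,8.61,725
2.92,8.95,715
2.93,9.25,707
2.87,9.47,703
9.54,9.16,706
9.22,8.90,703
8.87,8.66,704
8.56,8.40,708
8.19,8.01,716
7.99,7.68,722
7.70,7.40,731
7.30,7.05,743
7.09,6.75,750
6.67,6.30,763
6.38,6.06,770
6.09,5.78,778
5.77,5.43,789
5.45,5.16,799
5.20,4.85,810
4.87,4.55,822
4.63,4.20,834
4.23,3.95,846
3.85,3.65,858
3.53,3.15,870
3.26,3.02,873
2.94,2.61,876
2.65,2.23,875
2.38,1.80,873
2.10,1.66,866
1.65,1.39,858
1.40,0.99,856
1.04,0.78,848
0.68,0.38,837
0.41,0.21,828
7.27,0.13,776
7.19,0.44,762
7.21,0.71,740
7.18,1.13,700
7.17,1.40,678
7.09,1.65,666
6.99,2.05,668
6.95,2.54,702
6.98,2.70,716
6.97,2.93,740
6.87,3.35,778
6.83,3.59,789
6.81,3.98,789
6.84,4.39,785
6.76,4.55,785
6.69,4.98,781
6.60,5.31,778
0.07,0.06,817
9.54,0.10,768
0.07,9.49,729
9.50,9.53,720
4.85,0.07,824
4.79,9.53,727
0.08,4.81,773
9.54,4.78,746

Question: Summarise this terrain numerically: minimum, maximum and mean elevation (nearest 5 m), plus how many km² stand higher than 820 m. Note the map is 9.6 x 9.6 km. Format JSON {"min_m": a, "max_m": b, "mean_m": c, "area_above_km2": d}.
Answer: {"min_m": 655, "max_m": 885, "mean_m": 770, "area_above_km2": 19.1}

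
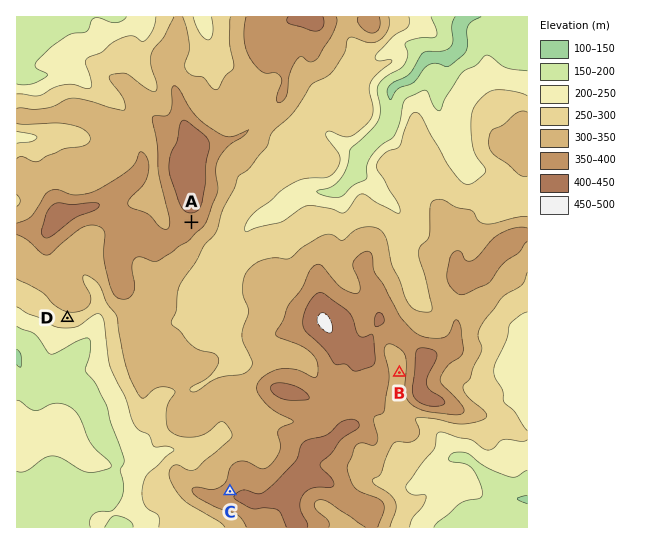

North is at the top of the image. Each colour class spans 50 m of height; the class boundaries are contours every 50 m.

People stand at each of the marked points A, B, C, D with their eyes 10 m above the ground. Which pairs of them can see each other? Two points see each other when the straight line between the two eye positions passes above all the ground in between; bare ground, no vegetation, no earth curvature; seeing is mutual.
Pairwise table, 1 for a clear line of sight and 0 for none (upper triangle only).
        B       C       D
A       0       1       0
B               0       0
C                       1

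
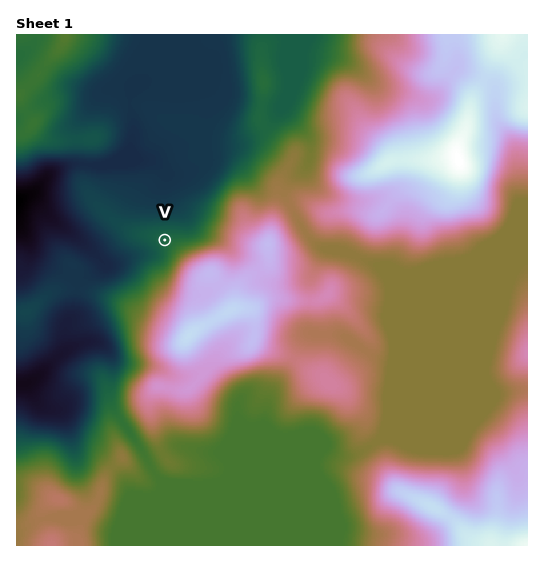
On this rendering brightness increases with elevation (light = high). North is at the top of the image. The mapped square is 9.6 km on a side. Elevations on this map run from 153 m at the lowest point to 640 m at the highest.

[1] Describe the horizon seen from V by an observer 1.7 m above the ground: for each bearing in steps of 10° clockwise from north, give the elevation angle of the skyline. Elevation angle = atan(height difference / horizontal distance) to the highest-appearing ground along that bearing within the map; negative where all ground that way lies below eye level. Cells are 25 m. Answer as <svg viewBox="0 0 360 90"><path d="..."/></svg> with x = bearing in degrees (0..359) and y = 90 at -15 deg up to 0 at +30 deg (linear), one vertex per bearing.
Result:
<svg viewBox="0 0 360 90"><path d="M0 62l10 0 10-1 10-1 10 0 10-3 10-4 10-3 10-1 10-3 10-1 10-6 10-5 10-2 10 0 10 2 10 4 10 5 10 4 10 4 10 4 10 2 10 3 10 2 10 0 10 1 10 1 10 1 10-1 10 0 10-3 10-2 10 0 10 0 10 1 10 2"/></svg>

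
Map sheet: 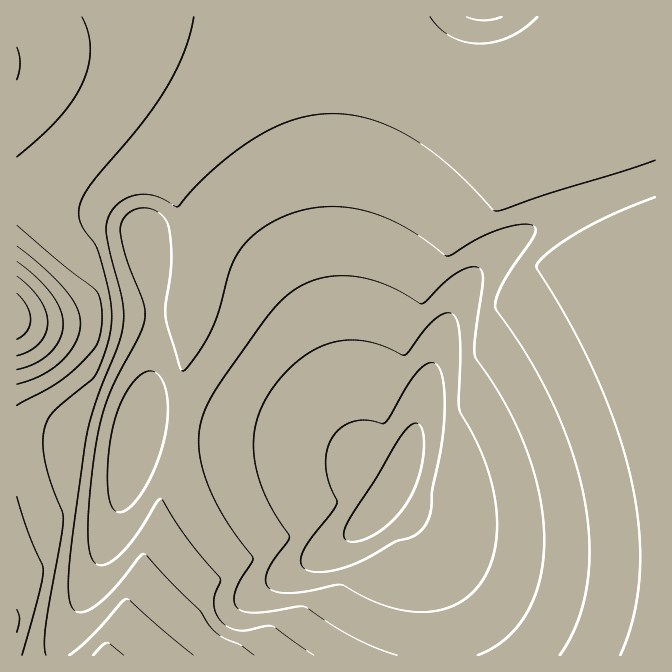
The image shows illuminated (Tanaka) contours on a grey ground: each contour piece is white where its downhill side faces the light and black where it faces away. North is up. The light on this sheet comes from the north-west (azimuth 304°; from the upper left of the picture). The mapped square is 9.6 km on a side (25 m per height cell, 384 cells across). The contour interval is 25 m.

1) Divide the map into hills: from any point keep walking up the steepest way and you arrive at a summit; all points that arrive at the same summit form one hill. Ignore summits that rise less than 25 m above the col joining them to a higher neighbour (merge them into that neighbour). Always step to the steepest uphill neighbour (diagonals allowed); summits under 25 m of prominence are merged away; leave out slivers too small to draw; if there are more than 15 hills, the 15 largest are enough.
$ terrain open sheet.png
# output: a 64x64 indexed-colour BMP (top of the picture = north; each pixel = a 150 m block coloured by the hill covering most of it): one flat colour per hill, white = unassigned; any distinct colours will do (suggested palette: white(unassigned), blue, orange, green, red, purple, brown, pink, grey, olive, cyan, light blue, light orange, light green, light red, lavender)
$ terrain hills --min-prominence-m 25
<image width="64" height="64" href="data:image/bmp;base64,Qk12CAAAAAAAAHYAAAAoAAAAQAAAAEAAAAABAAQAAAAAAAAIAAATCwAAEwsAABAAAAAAAAAA////ALR3HwAOf/8ALKAsACgn1gC9Z5QAS1aMAMJ34wB/f38AIr28AM++FwDox64AeLv/AIrfmACWmP8A1bDFAFVVRERERERERERERERERERERERERCIiIiIiIiIiIiIiVVVUREREREREREREREREREREREREIiIiIiIiIiIiIiJVVVREREREREREREREREREREREREQiIiIiIiIiIiIiIlVVVERERERERERERERERERERERERCIiIiIiIiIiIiIiVVVVREREREREREREREREREREREREIiIiIiIiIiIiIiJVVVVEREREREREREREREREREREREQiIiIiIiIiIiIiIlVVVVREREREREREREREREREREREQiIiIiIiIiIiIiIiVVVVVERERERERERERERERERERERCIiIiIiIiIiIiIiJVVVVVREREREREREREREREREREREIiIiIiIiIiIiIiIlVVVVVEREREREREREREREREREREQiIiIiIiIiIiIiIiVVVVVVREREREREREREREREREREQiIiIiIiIiIiIiIiJVVVVVVERERERERERERERERERERCIiIiIiIiIiIiIiIlVVVVVURERERERERERERERERERCIiIiIiIiIiIiIiIiVVVVVVVERERERERERERERERERCIiIiIiIiIiIiIiIiJVVVVVVURERERERERERERERERCIiIiIiIiIiIiIiIiIlVVVVVVREREREREREREREREREIiIiIiIiIiIiIiIiIiVVVVVVVURERERERERERERERERCIiIiIiIiIiIiIiIiJVVVVVVVRERERERERERERERERBIiIiIiIiIiIiIiIiIlVVVVVVVERERERERERERERERBESIiIiIiIiIiIiIiIiVVVVVVVVREREREREREREREQRERIiIiIiIiIiIiIiIiJVVVVVVVVEREREREREREREEREREiIiIiIiIiIiIiIiIlVVUREREURERERERERBERERERERIiIiIiIiIiIiIiIiERERERERRERBEREREREREREREREiIiIiIiIiIiIiIiIRERERERERERERERERERERExERESIiIiIiIiIiIiIiIhERERERERERERERERERERETERERIiIiIiIiIiIiIiIiERERERERERERERERERERETMRERESIiIiIiIiIiIiIiIRERERERERERERERERERERMRERERIiIiIiIiIiIiIiIhERERERERERERERERERERMxEREREiIiIiIiIiIiIiIiEREREREREREREREREREREzERERERIiIiIiIiIiIiIiIRERERERERERERERERERETMREREREiIiIiIiIiIiIiIhERERERERERERERERERETMxERERESIiIiIiIiIiIiIiERERERERERERERERERERMzERERERIiIiIiIiIiIiIiIRERERERERERERERERERMzMRERERESIiIiIiIiIiIiIhERERERERERERERERERMzMxERERERIiIiIiIiIiIiIiEREREREREREREREREREzMxERERERESIiIiIiIiIiIiIREREREREREREREREREzMzERERERERIiIiIiIiIiIiIhEREREREREREREREREzMzMRERERERESIiIiIiIiIiIiEREREREREREREREREzMzMxERERERERIiIiIiIiIiIiIRERERERERERERERMzMzMzERERERERESIiIiIiIiIiIhERERERERERERETMzMzMzMREREREREREiIiIiIiIiIiERERERERETMzMzMzMzMzMxERERERERERIiIiIiIiIiIRERERERETMzMzMzMzMzMzERERERERERERIiIiIiIiIhERERERERMzMzMzMzMzMzMRERERERERERESIiIiIiIiEREREREzMzMzMzMzMzMzMxERERERERERERESIiIiIiIRERETMzMzMzMzMzMzMzMzERERERERERERERESIiIiIjMzMzMzMzMzMzMzMzMzMzMRERERERERERERERERIiIiMzMzMzMzMzMzMzMzMzMzMxERERERERERERERERERIiIzMzMzMzMzMzMzMzMzMzMzEREREREREREREREREREREjMzMzMzMzMzMzMzMzMzMzMRERERERERERERERERERERMzMzMzMzMzMzMzMzMzMzMzEREREREREREREREREREREzMzMzMzMzMzMzMzMzMzMzMRERERERERERERERERERETMzMzMzMzMzMzMzMzMzMzMxERERERERERERERERERERMzMzMzMzMzMzMzMzMzMzMzEREREREREREREREREREREzMzMzMzMzMzMzMzMzMzMzMRERERERERERERERERERETMzMzMzMzMzMzMzMzMzMzMxERERERERERERERERERERMzMzMzMzMzMzMzMzMzMzMzEREREREREREREREREREREzMzMzMzMzMzMzMzMzMzMzMRERERERERERERERERERETMzMzMzMzMzMzMzMzMzMzMxERERERERERERERERERERMzMzMzMzMzMzMzMzMzMzMzMREREREREREREREREREREzMzMzMzMzMzMzMzMzMzMzMxERERERERERERERERERETMzMzMzMzMzMzMzMzMzMzMzERERERERERERERERERERMzMzMzMzMzMzMzMzMzMzMzMREREREREREREREREREREzMzMzMzMzMzMzMzMzMzMzMxERERERERERERERERERETMzMzMzMzMzMzMzMzMzMzMzERERERERERERERERERER"/>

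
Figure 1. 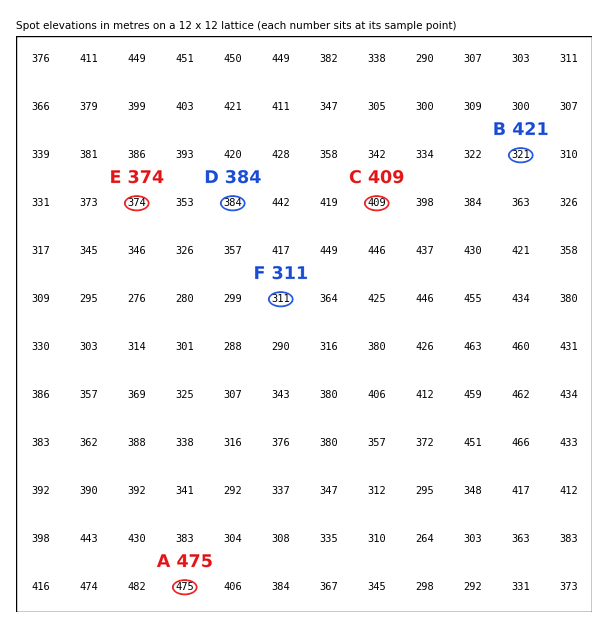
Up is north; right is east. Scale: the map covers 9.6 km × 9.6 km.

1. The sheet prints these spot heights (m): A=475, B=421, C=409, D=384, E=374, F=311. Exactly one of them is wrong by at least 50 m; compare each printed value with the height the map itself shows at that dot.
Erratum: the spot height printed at B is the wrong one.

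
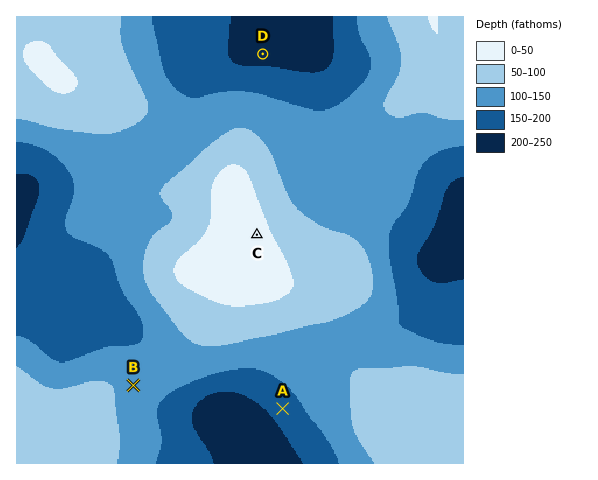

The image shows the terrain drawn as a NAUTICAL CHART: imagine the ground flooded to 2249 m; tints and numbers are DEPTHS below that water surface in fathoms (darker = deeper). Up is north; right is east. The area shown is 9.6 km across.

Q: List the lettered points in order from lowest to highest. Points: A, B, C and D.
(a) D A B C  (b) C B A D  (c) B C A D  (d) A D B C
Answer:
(a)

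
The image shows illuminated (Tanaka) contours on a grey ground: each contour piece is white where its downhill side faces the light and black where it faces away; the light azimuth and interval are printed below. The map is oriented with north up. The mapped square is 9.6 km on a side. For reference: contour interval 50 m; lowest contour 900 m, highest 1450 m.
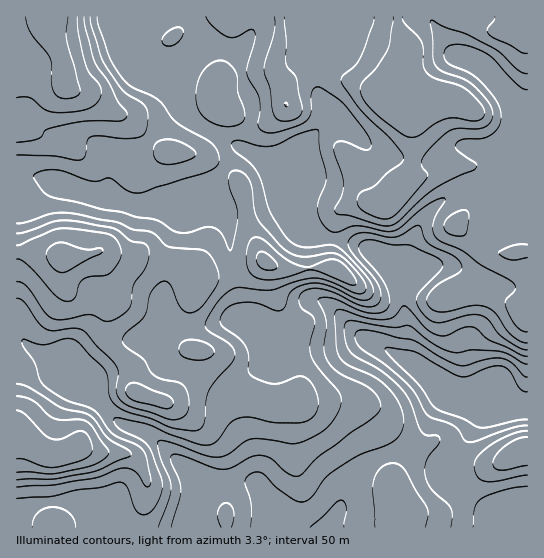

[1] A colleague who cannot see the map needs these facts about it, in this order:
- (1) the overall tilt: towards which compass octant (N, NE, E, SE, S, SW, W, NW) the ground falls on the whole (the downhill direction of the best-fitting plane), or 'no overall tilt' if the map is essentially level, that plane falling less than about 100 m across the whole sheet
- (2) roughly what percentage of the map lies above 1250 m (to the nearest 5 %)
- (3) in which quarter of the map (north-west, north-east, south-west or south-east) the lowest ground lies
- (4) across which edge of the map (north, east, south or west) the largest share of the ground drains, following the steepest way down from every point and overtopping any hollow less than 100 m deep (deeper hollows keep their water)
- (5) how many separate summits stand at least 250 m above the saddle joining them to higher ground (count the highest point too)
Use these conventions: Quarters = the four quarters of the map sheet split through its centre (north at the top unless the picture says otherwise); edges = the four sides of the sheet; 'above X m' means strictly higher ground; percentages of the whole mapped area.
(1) Overall the map slopes down towards the south-east.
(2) Ground above 1250 m makes up about 45 % of the sheet.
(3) Look to the south-east quarter for the lowest ground.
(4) Most of the ground drains across the eastern edge.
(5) There is 1 summit with 250 m or more of prominence.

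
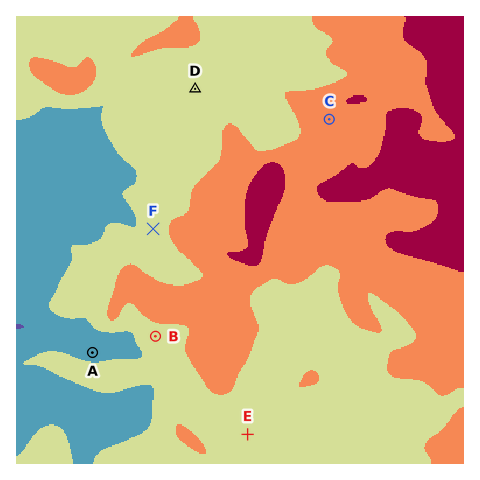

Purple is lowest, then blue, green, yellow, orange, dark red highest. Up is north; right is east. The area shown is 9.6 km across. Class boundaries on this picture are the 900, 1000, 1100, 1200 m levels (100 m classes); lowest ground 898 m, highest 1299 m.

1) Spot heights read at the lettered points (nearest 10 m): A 940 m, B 1060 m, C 1170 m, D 1020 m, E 1050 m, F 1060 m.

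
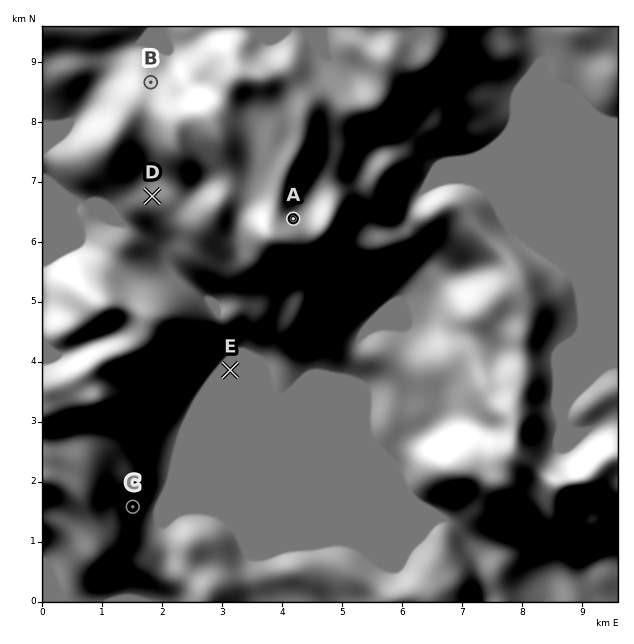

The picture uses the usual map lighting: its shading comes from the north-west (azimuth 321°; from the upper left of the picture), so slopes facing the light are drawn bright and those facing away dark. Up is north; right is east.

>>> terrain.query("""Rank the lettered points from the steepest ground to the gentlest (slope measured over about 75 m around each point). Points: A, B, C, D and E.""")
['C', 'A', 'B', 'D', 'E']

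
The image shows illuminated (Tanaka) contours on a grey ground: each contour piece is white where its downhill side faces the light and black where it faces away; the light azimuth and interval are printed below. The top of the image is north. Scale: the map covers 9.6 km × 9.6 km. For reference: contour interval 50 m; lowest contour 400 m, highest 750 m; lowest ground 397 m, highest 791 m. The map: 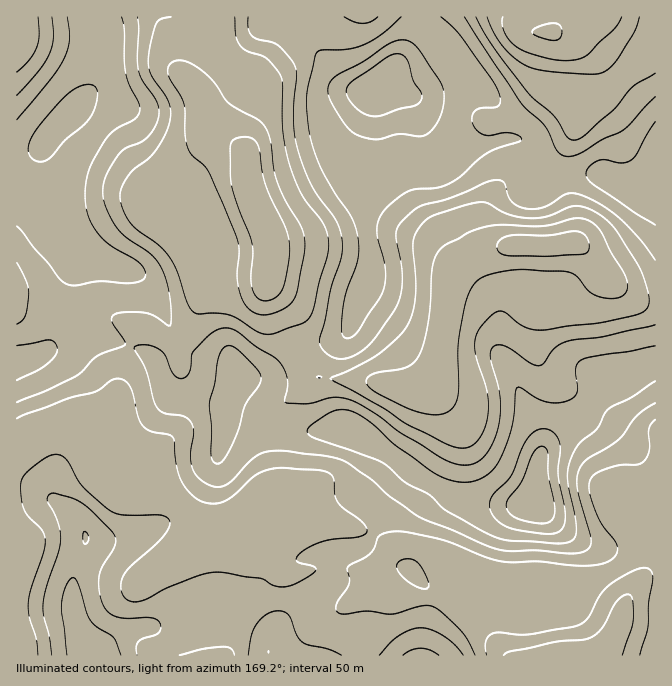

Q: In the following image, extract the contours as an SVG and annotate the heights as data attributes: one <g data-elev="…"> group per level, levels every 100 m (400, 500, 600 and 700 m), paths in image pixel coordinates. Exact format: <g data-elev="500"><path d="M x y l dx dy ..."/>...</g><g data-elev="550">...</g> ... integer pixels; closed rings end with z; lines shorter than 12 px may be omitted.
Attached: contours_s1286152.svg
<g data-elev="400"><path d="M552 40l-17-5-2-2 0-3 5-3 11-3 10 0 3 6-1 7-4 3z"/></g><g data-elev="500"><path d="M487 655l-2-8 1-7 2-4 6-3 34 1 45-7 9-3 7-7 10-20 8-10 23-15 15-4 6 2 2 8-4 26-1 24-8 27"/><path d="M425 414l-18-6-29-15-9-6-3-7 2-3 7-4 32-6 7-4 4-7 6-14 4-22 5-55 2-8 5-8 7-5 23-12 22-6 52 0 35-8 9 2 8 5 6 8 9 19 14 23 3 10-3 9-5 3-6 2-17-3-9-6-13-15-10-4-50-1-22 3-13 5-5 5-5 7-6 22-6 33 1 42-3 15-4 7-7 4-8 2z"/><path d="M257 314l-10-7-7-14-3-16 2-24 0-9-15-39-16-35-16-15-5-8-2-14-1-30-14-25-2-6 1-7 6-4 12 1 13 7 14 13 15 21 28 16 7 6 6 13 4 30 4 17 7 15 15 23 3 9 2 10-1 10-6 36-4 10-6 8-11 6-10 3z"/><path d="M639 17l-5 15-19 30-11 10-12 2-47-3-13-3-8-4-12-8-10-11-9-13-6-15"/></g><g data-elev="600"><path d="M137 655l-1-8 2-5 5-4 15-4 3-6-1-5-3-3-7-2-22 0-9-1-7-2-6-5-6-13-1-19 3-11 13-22 1-5-2-5-20-21-10-10-12-6-18-5-5 2-2 5 11 24 2 18-2 12-12 34-3 19 9 48"/><path d="M341 655l-13-6-24-6-7-8-8-20-5-3-6-1-11 3-10 10-6 11-3 20"/><path d="M463 655l-8-10-11-9-14-7-10-1-10 2-12 6-8 7-11 12"/><path d="M17 402l30-12 28-13 7-5 15-16 28-11-1-5-12-18 0-5 3-3 12-2 20 1 9 4 13 9 1-1 1-10-1-18-3-15-5-14-10-13-25-17-10-10-10-18-4-15 2-17 12-21 8-9 15-6 7-4 7-10 5-11 0-9-2-6-15-22-4-10-1-13 2-29-2-11"/><path d="M655 325l-51 12-39 5-11 6-10 15-4 2-10-2-25-17-7-1-4 1-3 4-1 7 10 40 0 15-2 15-5 15-8 13-8 7-10 3-12-1-13-6-42-25-25-20-25-13-15-3-27 7-23-2 2-22-2-8-4-9-7-6-17-10-17-14-8-4-7-1-6 1-14 9-12 14-3 20-3 4-5 3-5-2-3-3-9-19-6-6-7-3-8-1-7 1-3 2 12 22 8 30 4 8 7 5 20 4 7 6 2 9-3 20 0 13 6 11 10 8 10 3 10-3 27-26 13-6 18-1 49 6 10 4 7 4 21 15 18 17 29 20 69 29 19 5 30-1 37 3 9-1 6-4 2-4 0-7-14-50 0-10 3-9 8-10 30-18 19-24 18-13"/><path d="M17 263l10 19 2 11-3 22-3 5-6 4"/><path d="M655 97l-25 27-8 7-20 9-23 14-9 2-6 0-7-6-13-25-24-23-56-85"/><path d="M52 17l1 21-3 15-11 17-22 25"/><path d="M248 17l0 11 4 8 5 3 20 5 10 10 8 11 2 12-3 25 0 21 3 25 14 35 8 14 16 21 6 15 1 12-1 12-10 30-6 33-6 20 3 8 8 8 7 3 8 0 9-3 9-6 13-13 20-30 5-14 1-15-6-45 2-6 3-5 13-12 6-4 30-8 38-17 9-1 6 2 8 18 5 5 9 3 10 1 10-2 24-14 8 1 13 5 17 9 15 12 19 20 14 20"/><path d="M378 17l-8 5-8 1-8-1-10-5"/></g><g data-elev="700"><path d="M541 534l13 0 6-3 4-6 1-8-7-42 2-32-3-6-3-5-10-3-9 2-8 7-6 12-9 24-19 21-4 10 5 12 10 8 11 5z"/><path d="M34 160l8 2 6-3 17-19 23-20 5-8 4-10 0-10-2-5-8-3-13 6-12 10-18 20-10 14-5 11 0 8z"/><path d="M369 138l11 1 20-5 24 2 8-6 8-13 4-17-2-15-23-35-5-6-6-3-10-1-10 4-24 17-27 14-6 5-2 5-1 7 2 6 15 27 10 9z"/></g>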